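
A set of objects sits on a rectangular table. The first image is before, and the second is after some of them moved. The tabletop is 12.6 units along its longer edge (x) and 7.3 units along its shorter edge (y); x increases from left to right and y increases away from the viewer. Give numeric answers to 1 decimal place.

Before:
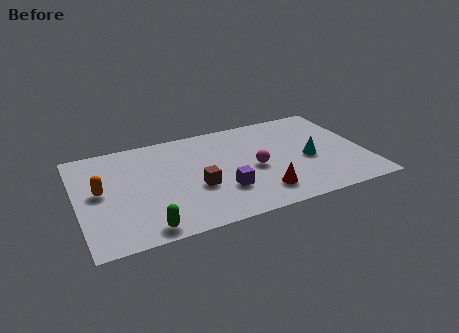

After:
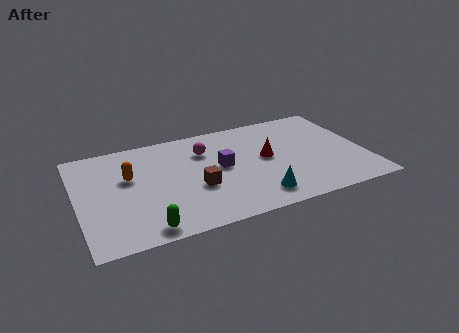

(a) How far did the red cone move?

2.5

The red cone was near (7.8, 1.5) before and (8.3, 3.9) after, so it travelled √(0.5² + 2.4²) ≈ 2.5 units.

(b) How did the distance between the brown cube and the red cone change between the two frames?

+0.4

Before: roughly 3.0 units apart; after: 3.4. That's 0.4 units further apart.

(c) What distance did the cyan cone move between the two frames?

3.1

The cyan cone moved from about (10.1, 3.2) to (7.6, 1.3), a distance of √(2.5² + 1.9²) ≈ 3.1.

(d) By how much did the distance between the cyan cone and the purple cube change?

-1.1

They were about 4.0 units apart before and 2.9 after — 1.1 units closer together.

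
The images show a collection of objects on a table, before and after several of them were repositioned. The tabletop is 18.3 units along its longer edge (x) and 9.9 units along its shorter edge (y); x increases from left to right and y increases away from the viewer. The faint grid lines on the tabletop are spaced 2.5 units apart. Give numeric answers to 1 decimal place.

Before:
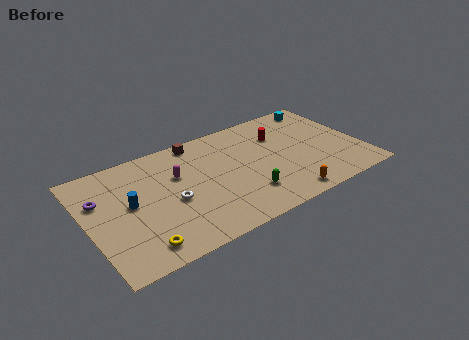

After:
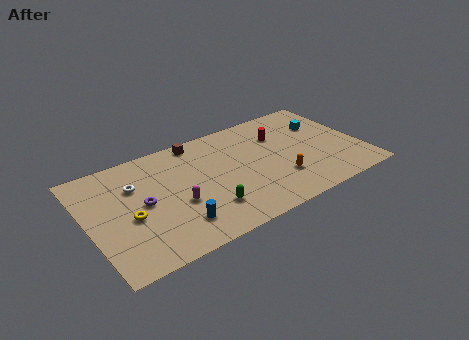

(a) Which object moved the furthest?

the blue cylinder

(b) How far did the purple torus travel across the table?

3.1

From (1.0, 6.6) to (3.6, 5.0), the purple torus covered √(2.6² + 1.6²) ≈ 3.1 units.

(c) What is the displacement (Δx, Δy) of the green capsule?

(-2.6, 0.0)

From the two frames, the green capsule sits at roughly (10.1, 2.5) before and (7.5, 2.5) after.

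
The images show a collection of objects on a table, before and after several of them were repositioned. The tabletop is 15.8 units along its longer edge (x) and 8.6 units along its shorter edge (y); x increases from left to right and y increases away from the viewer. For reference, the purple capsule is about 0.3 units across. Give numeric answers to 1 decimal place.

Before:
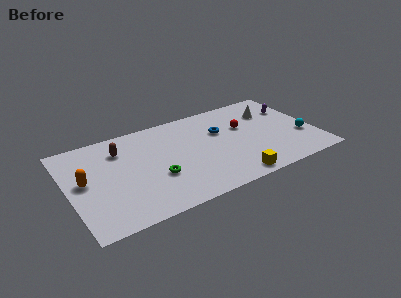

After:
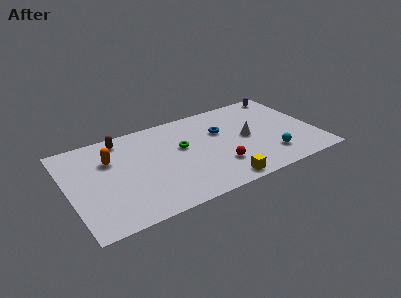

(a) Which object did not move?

the blue torus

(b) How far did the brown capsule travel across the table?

1.0

The brown capsule was near (3.5, 6.5) before and (3.7, 7.5) after, so it travelled √(0.2² + 1.0²) ≈ 1.0 units.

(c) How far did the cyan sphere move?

2.5

The cyan sphere moved from about (14.9, 3.0) to (12.6, 2.0), a distance of √(2.3² + 1.0²) ≈ 2.5.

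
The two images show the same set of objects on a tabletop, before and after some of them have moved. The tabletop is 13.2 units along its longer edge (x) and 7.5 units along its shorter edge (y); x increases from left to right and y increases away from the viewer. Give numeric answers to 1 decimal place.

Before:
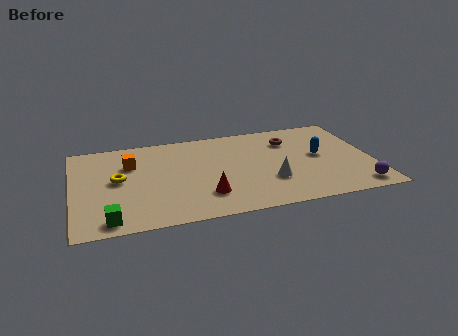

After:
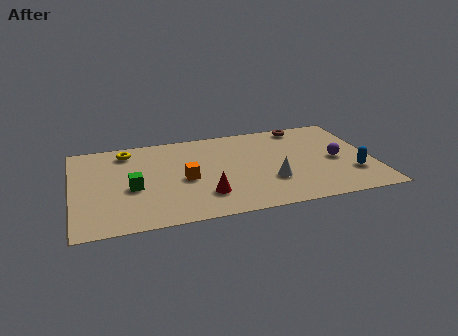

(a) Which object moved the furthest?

the orange cube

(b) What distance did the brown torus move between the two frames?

1.3

The brown torus moved from about (9.7, 5.6) to (10.4, 6.7), a distance of √(0.7² + 1.1²) ≈ 1.3.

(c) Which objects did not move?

the white cone and the red cone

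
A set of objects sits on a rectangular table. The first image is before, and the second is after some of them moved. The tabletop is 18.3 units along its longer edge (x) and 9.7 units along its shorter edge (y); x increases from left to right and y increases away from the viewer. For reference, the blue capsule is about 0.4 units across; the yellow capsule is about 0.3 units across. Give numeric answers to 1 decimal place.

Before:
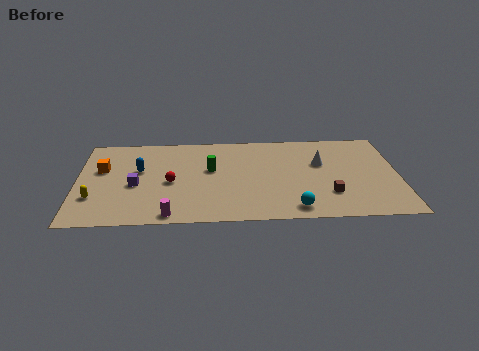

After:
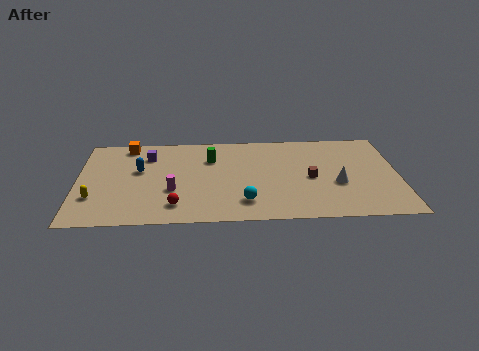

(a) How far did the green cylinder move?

1.2

From (7.6, 5.7) to (7.6, 6.9), the green cylinder covered √(0.0² + 1.2²) ≈ 1.2 units.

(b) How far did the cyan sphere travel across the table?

2.9

The cyan sphere moved from about (12.3, 1.3) to (9.5, 2.1), a distance of √(2.8² + 0.8²) ≈ 2.9.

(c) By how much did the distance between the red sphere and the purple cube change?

+3.7

The distance was about 2.0 in the first image and 5.7 in the second, so they moved 3.7 units further apart.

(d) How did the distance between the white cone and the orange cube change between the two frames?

+0.4

Before: roughly 12.5 units apart; after: 12.9. That's 0.4 units further apart.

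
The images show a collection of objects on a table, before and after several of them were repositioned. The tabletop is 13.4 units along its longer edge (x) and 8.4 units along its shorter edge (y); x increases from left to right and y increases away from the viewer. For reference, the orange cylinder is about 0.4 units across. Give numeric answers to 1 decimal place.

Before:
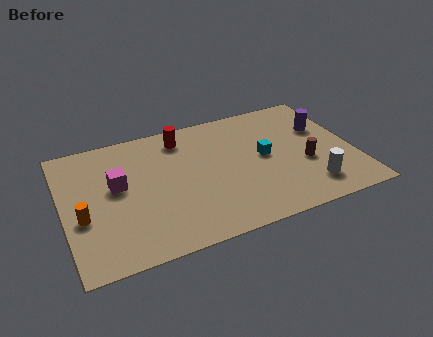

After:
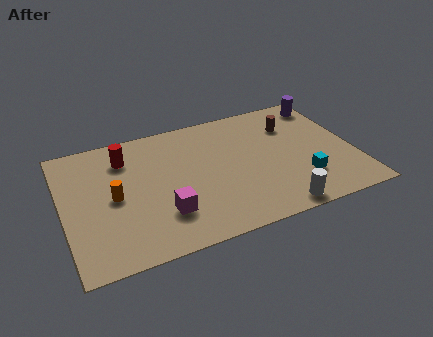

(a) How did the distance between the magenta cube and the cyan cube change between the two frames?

-0.4

They were about 6.8 units apart before and 6.4 after — 0.4 units closer together.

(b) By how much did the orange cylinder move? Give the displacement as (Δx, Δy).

(1.5, 0.8)

The orange cylinder started near (0.8, 3.3) and ended near (2.3, 4.1).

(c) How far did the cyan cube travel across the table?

2.6

The cyan cube was near (9.3, 4.4) before and (10.8, 2.3) after, so it travelled √(1.5² + 2.1²) ≈ 2.6 units.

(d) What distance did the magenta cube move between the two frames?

3.1

The magenta cube was near (2.5, 4.8) before and (4.4, 2.3) after, so it travelled √(1.9² + 2.5²) ≈ 3.1 units.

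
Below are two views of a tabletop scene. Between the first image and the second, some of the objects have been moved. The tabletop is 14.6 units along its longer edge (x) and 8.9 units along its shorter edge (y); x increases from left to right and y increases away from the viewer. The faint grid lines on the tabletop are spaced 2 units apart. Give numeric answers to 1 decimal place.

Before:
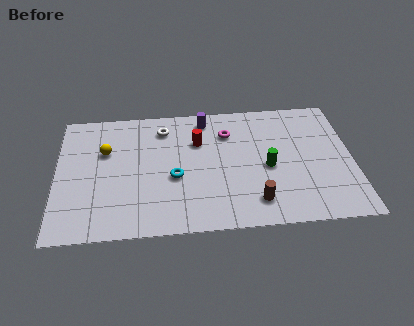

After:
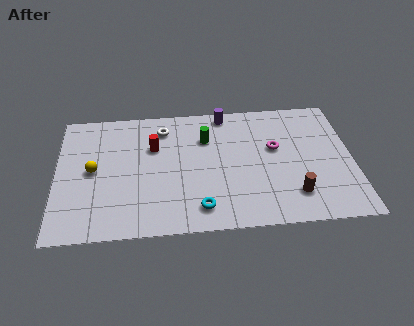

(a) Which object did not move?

the white torus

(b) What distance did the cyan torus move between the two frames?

2.5

From (5.8, 3.7) to (7.0, 1.5), the cyan torus covered √(1.2² + 2.2²) ≈ 2.5 units.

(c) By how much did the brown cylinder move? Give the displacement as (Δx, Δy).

(1.9, 0.3)

From the two frames, the brown cylinder sits at roughly (9.7, 1.7) before and (11.6, 2.0) after.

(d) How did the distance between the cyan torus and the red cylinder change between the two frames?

+2.2

The distance was about 2.7 in the first image and 4.9 in the second, so they moved 2.2 units further apart.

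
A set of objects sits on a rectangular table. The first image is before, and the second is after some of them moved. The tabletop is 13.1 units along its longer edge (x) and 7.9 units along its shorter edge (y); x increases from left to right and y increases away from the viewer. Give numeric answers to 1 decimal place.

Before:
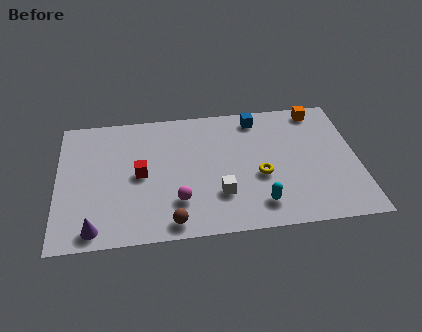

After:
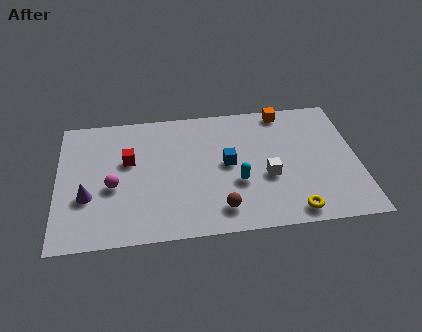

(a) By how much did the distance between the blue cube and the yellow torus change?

+0.6

They were about 3.6 units apart before and 4.2 after — 0.6 units further apart.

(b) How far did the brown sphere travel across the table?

2.2

The brown sphere moved from about (4.9, 0.9) to (7.0, 1.4), a distance of √(2.1² + 0.5²) ≈ 2.2.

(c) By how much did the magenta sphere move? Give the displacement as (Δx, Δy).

(-2.8, 1.2)

The magenta sphere started near (5.2, 2.1) and ended near (2.4, 3.3).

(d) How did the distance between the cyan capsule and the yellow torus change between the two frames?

+1.3

They were about 1.7 units apart before and 3.0 after — 1.3 units further apart.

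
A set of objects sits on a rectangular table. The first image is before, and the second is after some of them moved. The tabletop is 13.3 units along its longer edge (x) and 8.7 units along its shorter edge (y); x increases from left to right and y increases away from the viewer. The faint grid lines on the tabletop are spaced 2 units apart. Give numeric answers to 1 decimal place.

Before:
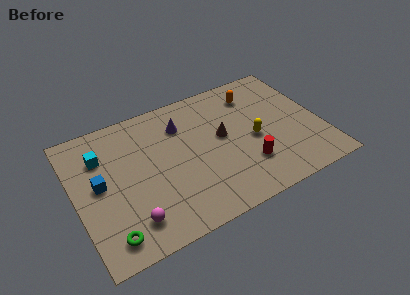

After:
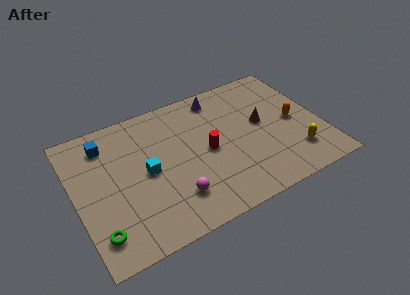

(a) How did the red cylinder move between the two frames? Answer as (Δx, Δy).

(-1.9, 1.8)

The red cylinder was at about (9.0, 2.4) and moved to about (7.1, 4.2).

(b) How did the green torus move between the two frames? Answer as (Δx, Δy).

(-0.5, 0.4)

From the two frames, the green torus sits at roughly (1.4, 1.3) before and (0.9, 1.7) after.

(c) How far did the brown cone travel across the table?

2.2

The brown cone moved from about (8.0, 4.8) to (10.2, 4.8), a distance of √(2.2² + 0.0²) ≈ 2.2.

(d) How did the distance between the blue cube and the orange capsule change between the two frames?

+1.3

They were about 9.1 units apart before and 10.4 after — 1.3 units further apart.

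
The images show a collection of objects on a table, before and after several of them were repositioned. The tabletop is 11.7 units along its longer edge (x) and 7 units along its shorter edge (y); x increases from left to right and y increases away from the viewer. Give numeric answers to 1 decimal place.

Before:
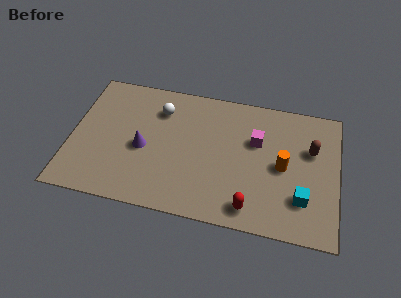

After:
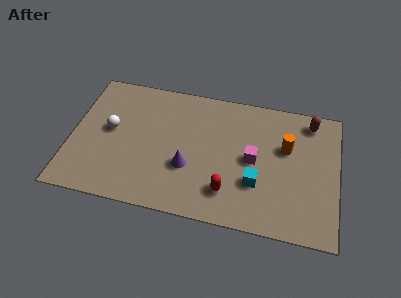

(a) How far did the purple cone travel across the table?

2.1

From (3.2, 3.1) to (5.2, 2.5), the purple cone covered √(2.0² + 0.6²) ≈ 2.1 units.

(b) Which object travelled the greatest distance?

the white sphere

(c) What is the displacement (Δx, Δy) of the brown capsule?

(-0.1, 1.5)

The brown capsule was at about (10.5, 4.5) and moved to about (10.4, 6.0).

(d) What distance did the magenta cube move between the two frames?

1.0

The magenta cube was near (8.1, 4.5) before and (8.0, 3.5) after, so it travelled √(0.1² + 1.0²) ≈ 1.0 units.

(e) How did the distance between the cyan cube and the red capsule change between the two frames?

-1.0

Before: roughly 2.4 units apart; after: 1.4. That's 1.0 units closer together.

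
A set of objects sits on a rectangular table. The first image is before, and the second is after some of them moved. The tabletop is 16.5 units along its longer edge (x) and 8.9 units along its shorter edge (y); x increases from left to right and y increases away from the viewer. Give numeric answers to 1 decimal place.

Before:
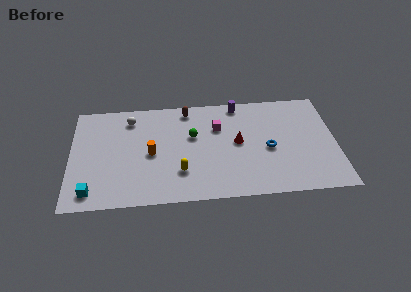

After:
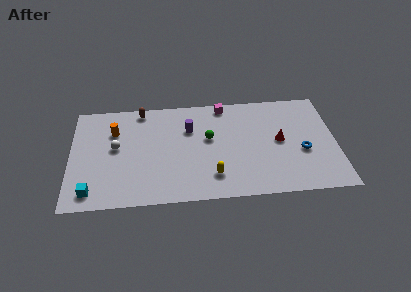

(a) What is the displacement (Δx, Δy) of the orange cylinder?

(-2.3, 2.1)

The orange cylinder started near (5.0, 4.2) and ended near (2.7, 6.3).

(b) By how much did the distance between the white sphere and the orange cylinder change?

-2.0

They were about 3.4 units apart before and 1.4 after — 2.0 units closer together.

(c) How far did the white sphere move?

2.6

From (3.7, 7.3) to (2.8, 4.9), the white sphere covered √(0.9² + 2.4²) ≈ 2.6 units.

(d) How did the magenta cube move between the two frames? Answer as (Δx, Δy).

(0.4, 1.9)

From the two frames, the magenta cube sits at roughly (9.2, 6.1) before and (9.6, 8.0) after.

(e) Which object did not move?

the cyan cube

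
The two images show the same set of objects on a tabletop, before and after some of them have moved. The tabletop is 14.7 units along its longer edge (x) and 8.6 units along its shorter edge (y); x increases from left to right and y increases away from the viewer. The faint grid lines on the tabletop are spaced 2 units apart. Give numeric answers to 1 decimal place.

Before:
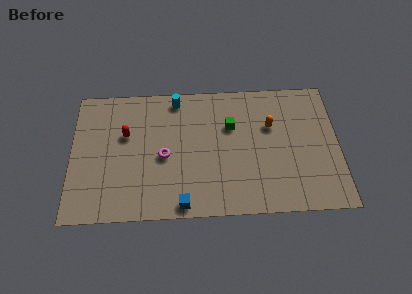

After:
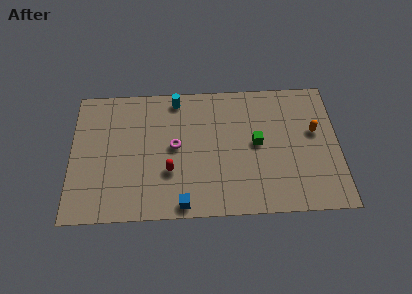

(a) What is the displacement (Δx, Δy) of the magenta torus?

(0.6, 0.6)

The magenta torus started near (5.1, 3.9) and ended near (5.7, 4.5).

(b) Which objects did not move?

the cyan cylinder and the blue cube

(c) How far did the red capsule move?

3.5

The red capsule moved from about (3.0, 5.4) to (5.4, 2.9), a distance of √(2.4² + 2.5²) ≈ 3.5.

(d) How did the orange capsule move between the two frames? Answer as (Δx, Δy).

(2.4, -0.5)

The orange capsule was at about (11.0, 5.6) and moved to about (13.4, 5.1).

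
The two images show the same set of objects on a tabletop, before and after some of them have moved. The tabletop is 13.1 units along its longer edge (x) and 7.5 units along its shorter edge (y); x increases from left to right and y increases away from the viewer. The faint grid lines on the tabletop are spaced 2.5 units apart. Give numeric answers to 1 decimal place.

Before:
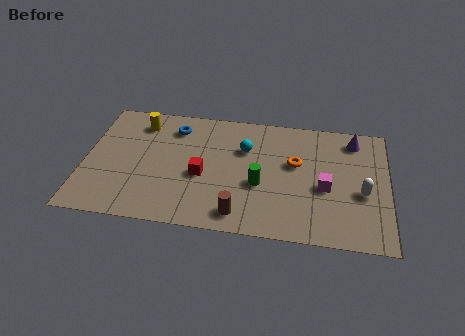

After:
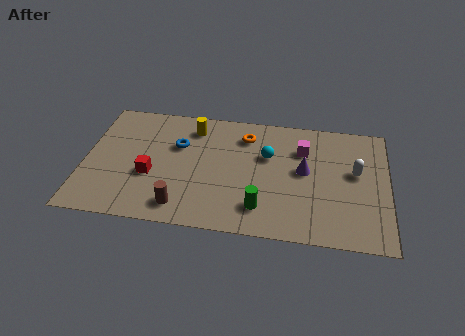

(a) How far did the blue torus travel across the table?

1.1

The blue torus was near (3.8, 6.0) before and (4.0, 4.9) after, so it travelled √(0.2² + 1.1²) ≈ 1.1 units.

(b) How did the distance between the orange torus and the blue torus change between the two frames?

-2.4

They were about 5.5 units apart before and 3.1 after — 2.4 units closer together.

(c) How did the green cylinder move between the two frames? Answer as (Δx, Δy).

(0.1, -1.4)

The green cylinder was at about (7.6, 3.0) and moved to about (7.7, 1.6).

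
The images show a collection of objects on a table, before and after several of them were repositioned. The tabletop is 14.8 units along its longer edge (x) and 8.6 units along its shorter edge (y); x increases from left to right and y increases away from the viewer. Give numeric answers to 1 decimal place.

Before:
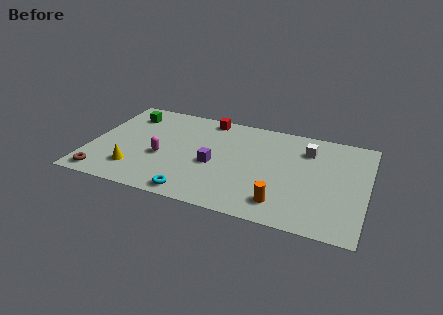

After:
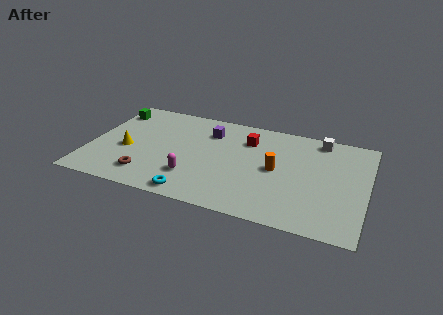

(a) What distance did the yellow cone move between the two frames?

1.7

The yellow cone moved from about (2.6, 2.0) to (2.0, 3.6), a distance of √(0.6² + 1.6²) ≈ 1.7.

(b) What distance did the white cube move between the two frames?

1.3

The white cube moved from about (11.5, 6.5) to (12.1, 7.6), a distance of √(0.6² + 1.1²) ≈ 1.3.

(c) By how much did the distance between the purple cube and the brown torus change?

-0.7

Before: roughly 6.3 units apart; after: 5.6. That's 0.7 units closer together.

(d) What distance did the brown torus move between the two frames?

2.4

The brown torus was near (1.0, 1.0) before and (3.3, 1.7) after, so it travelled √(2.3² + 0.7²) ≈ 2.4 units.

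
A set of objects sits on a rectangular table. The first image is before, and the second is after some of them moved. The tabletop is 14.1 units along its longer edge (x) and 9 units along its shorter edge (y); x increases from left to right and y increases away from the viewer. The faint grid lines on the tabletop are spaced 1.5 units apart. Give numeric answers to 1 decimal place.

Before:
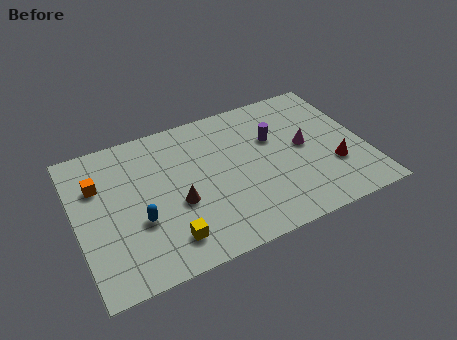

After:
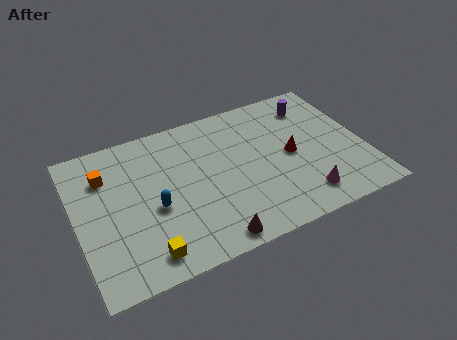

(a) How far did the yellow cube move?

1.2

The yellow cube was near (4.1, 1.7) before and (3.0, 1.3) after, so it travelled √(1.1² + 0.4²) ≈ 1.2 units.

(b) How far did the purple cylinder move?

2.6

The purple cylinder was near (9.8, 5.8) before and (12.0, 7.2) after, so it travelled √(2.2² + 1.4²) ≈ 2.6 units.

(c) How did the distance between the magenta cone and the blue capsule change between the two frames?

-1.1

The distance was about 8.4 in the first image and 7.3 in the second, so they moved 1.1 units closer together.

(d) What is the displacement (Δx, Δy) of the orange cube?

(0.4, 0.4)

The orange cube started near (1.2, 6.2) and ended near (1.6, 6.6).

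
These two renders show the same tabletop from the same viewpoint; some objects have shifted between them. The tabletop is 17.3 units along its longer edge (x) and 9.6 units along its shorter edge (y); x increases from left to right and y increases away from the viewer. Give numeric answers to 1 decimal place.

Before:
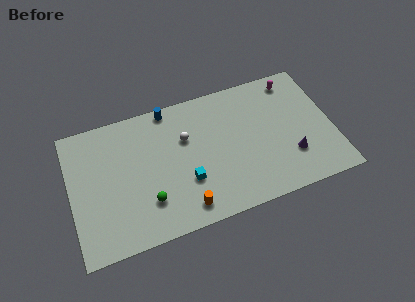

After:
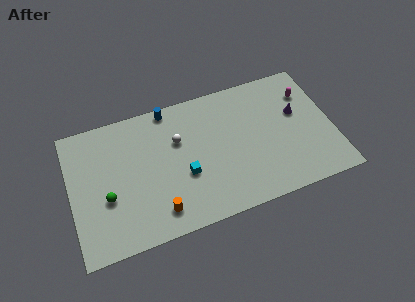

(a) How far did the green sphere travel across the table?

2.8

The green sphere was near (4.9, 2.6) before and (2.3, 3.7) after, so it travelled √(2.6² + 1.1²) ≈ 2.8 units.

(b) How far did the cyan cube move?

0.5

The cyan cube was near (7.5, 3.2) before and (7.4, 3.7) after, so it travelled √(0.1² + 0.5²) ≈ 0.5 units.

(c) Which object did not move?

the blue cylinder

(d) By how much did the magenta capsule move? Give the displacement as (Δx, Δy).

(0.8, -1.2)

The magenta capsule was at about (15.1, 8.3) and moved to about (15.9, 7.1).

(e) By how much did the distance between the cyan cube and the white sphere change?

-0.5

Before: roughly 3.1 units apart; after: 2.6. That's 0.5 units closer together.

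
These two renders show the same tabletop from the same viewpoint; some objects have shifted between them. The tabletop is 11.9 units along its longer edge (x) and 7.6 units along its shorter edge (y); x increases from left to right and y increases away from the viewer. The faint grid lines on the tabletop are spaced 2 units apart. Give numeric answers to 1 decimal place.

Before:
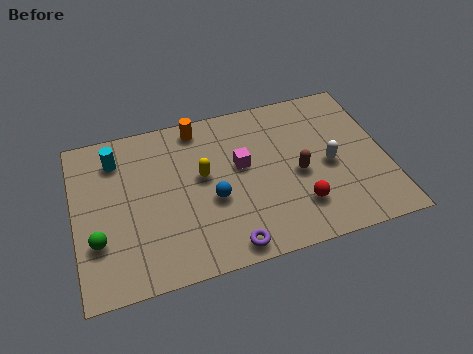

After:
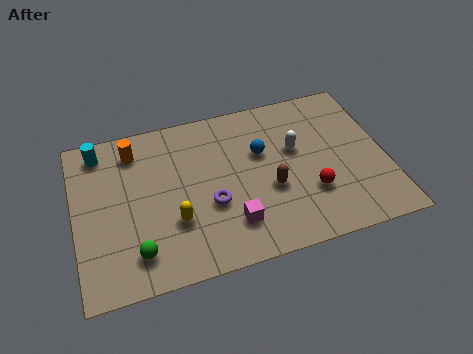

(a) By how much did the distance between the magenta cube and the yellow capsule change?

+0.7

The distance was about 1.5 in the first image and 2.2 in the second, so they moved 0.7 units further apart.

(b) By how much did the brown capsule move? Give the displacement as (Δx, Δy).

(-1.1, -0.4)

From the two frames, the brown capsule sits at roughly (8.5, 3.4) before and (7.4, 3.0) after.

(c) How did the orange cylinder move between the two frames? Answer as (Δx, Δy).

(-2.5, -0.5)

From the two frames, the orange cylinder sits at roughly (4.9, 6.7) before and (2.4, 6.2) after.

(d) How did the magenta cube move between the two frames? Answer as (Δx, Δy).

(-0.6, -2.6)

From the two frames, the magenta cube sits at roughly (6.4, 4.4) before and (5.8, 1.8) after.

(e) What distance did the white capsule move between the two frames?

1.6

The white capsule moved from about (9.7, 3.5) to (8.5, 4.6), a distance of √(1.2² + 1.1²) ≈ 1.6.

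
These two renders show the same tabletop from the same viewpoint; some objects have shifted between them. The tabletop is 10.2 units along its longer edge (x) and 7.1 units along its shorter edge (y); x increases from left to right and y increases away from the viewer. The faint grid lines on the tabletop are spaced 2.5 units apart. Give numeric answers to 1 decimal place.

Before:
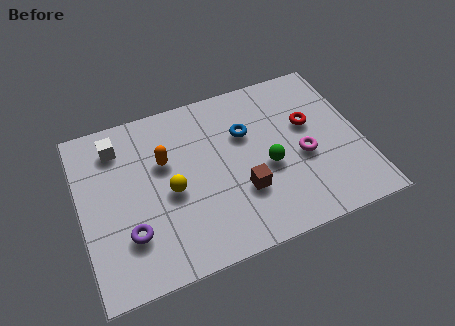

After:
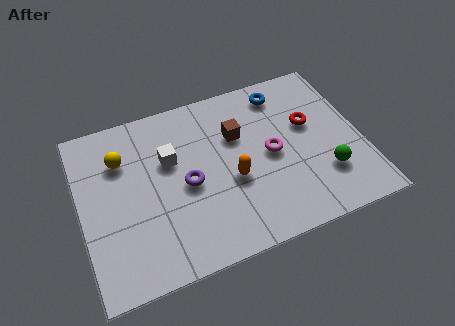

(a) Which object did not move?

the red torus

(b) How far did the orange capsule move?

2.8

The orange capsule was near (3.1, 4.5) before and (5.4, 2.9) after, so it travelled √(2.3² + 1.6²) ≈ 2.8 units.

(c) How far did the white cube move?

2.2

The white cube moved from about (1.5, 5.7) to (3.3, 4.5), a distance of √(1.8² + 1.2²) ≈ 2.2.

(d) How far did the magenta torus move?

1.2

The magenta torus was near (8.0, 3.0) before and (6.9, 3.5) after, so it travelled √(1.1² + 0.5²) ≈ 1.2 units.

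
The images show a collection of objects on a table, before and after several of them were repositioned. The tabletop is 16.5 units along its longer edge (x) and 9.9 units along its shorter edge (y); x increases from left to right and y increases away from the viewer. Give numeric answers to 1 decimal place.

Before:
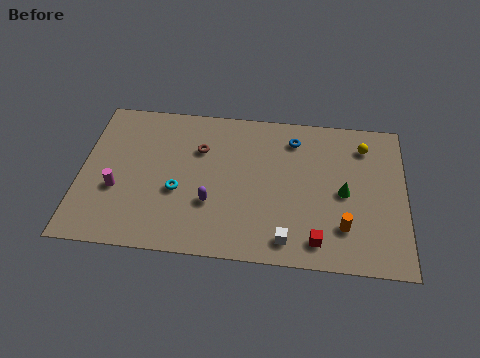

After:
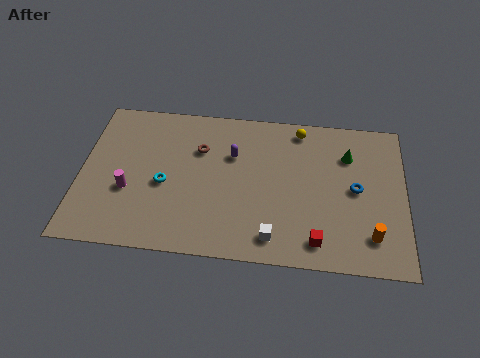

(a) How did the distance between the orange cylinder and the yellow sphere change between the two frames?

+2.1

The distance was about 5.5 in the first image and 7.6 in the second, so they moved 2.1 units further apart.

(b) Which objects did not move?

the brown torus and the red cube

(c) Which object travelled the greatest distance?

the blue torus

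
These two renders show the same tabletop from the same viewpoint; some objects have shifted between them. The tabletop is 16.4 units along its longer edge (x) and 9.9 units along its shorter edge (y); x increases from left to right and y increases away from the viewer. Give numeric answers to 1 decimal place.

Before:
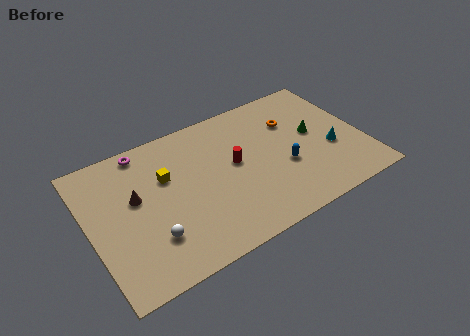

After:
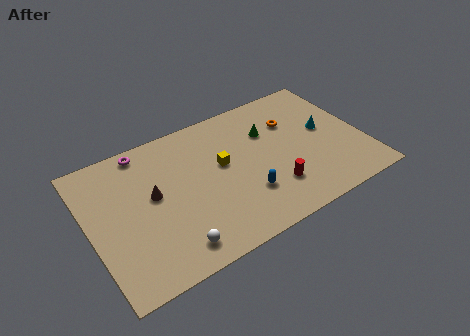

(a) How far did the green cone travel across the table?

3.0

From (13.6, 5.4) to (11.0, 6.8), the green cone covered √(2.6² + 1.4²) ≈ 3.0 units.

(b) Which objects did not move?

the orange torus and the magenta torus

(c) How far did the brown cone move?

1.0

The brown cone was near (2.8, 5.8) before and (3.8, 5.5) after, so it travelled √(1.0² + 0.3²) ≈ 1.0 units.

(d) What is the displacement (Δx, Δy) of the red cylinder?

(1.9, -2.8)

The red cylinder started near (8.7, 5.4) and ended near (10.6, 2.6).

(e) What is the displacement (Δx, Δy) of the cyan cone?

(-0.1, 1.6)

From the two frames, the cyan cone sits at roughly (14.4, 3.8) before and (14.3, 5.4) after.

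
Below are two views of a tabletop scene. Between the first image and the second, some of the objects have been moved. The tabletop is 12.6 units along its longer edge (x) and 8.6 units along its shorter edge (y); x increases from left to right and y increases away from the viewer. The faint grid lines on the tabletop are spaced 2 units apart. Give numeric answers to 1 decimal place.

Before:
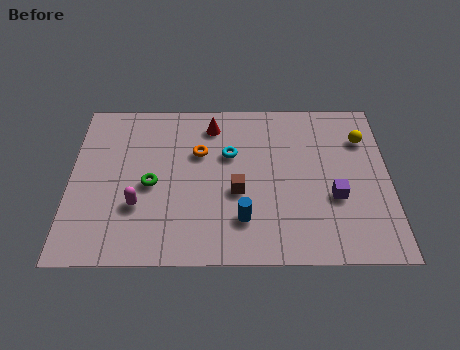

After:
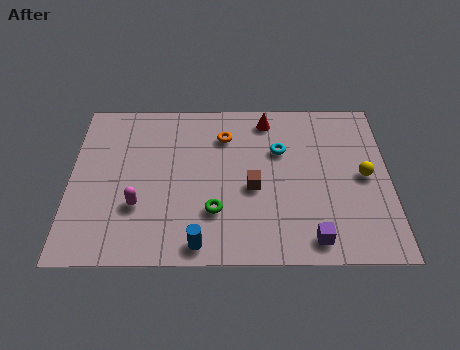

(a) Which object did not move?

the magenta capsule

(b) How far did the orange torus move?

1.3

From (5.1, 5.6) to (6.1, 6.5), the orange torus covered √(1.0² + 0.9²) ≈ 1.3 units.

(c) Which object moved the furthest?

the green torus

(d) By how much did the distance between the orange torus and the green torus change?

+1.5

They were about 2.5 units apart before and 4.0 after — 1.5 units further apart.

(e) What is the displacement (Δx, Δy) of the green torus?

(2.5, -1.4)

The green torus was at about (3.2, 3.9) and moved to about (5.7, 2.5).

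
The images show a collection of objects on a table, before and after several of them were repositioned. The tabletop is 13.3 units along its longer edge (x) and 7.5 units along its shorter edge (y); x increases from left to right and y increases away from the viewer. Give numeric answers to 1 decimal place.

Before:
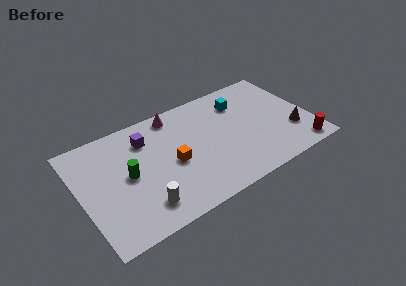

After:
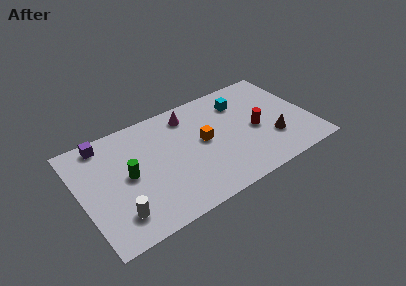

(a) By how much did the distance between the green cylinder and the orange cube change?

+1.9

They were about 2.5 units apart before and 4.4 after — 1.9 units further apart.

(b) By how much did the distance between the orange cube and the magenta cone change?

-1.0

They were about 3.3 units apart before and 2.3 after — 1.0 units closer together.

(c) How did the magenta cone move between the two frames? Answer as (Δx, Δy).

(0.8, -0.4)

From the two frames, the magenta cone sits at roughly (5.8, 6.6) before and (6.6, 6.2) after.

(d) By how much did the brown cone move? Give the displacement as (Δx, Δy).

(-1.2, 0.0)

The brown cone was at about (12.1, 2.3) and moved to about (10.9, 2.3).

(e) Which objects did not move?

the green cylinder and the cyan cube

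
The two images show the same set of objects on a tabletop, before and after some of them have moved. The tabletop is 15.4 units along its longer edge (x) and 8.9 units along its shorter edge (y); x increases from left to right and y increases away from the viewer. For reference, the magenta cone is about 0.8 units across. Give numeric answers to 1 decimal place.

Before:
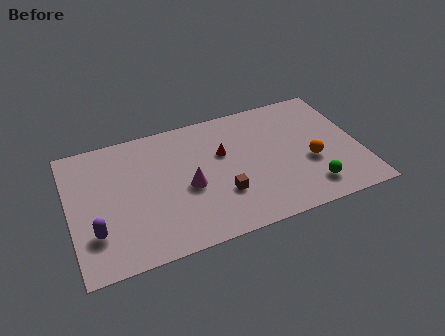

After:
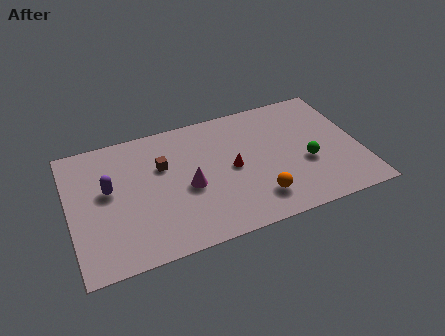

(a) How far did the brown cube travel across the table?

4.2

The brown cube was near (7.9, 2.8) before and (5.0, 5.8) after, so it travelled √(2.9² + 3.0²) ≈ 4.2 units.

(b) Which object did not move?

the magenta cone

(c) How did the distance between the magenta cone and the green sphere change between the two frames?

-0.4

Before: roughly 6.7 units apart; after: 6.3. That's 0.4 units closer together.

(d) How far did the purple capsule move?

2.8

The purple capsule moved from about (1.2, 2.5) to (2.1, 5.1), a distance of √(0.9² + 2.6²) ≈ 2.8.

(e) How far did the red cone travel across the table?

1.3

The red cone moved from about (8.2, 5.6) to (8.6, 4.4), a distance of √(0.4² + 1.2²) ≈ 1.3.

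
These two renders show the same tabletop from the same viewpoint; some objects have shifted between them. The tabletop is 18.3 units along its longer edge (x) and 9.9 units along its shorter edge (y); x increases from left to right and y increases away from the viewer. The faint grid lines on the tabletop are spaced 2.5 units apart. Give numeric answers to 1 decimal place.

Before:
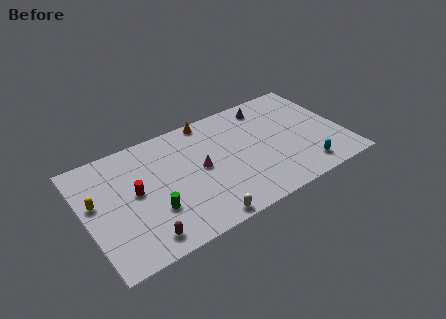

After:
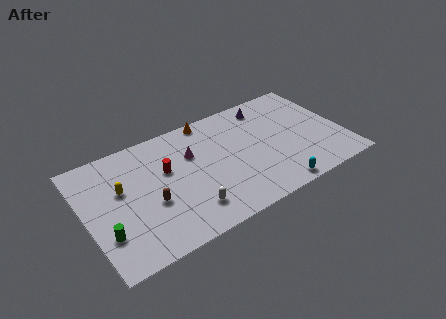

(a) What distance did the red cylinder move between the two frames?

2.4

From (3.5, 5.3) to (5.8, 6.1), the red cylinder covered √(2.3² + 0.8²) ≈ 2.4 units.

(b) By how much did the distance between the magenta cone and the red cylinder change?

-2.6

The distance was about 4.6 in the first image and 2.0 in the second, so they moved 2.6 units closer together.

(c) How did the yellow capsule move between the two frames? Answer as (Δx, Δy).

(1.8, 0.2)

The yellow capsule started near (0.8, 5.8) and ended near (2.6, 6.0).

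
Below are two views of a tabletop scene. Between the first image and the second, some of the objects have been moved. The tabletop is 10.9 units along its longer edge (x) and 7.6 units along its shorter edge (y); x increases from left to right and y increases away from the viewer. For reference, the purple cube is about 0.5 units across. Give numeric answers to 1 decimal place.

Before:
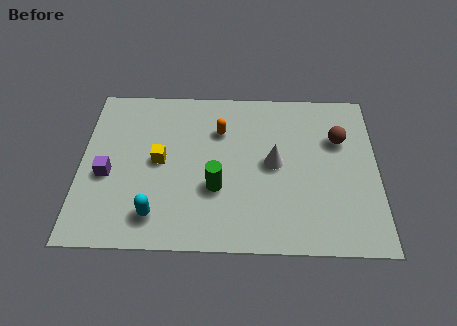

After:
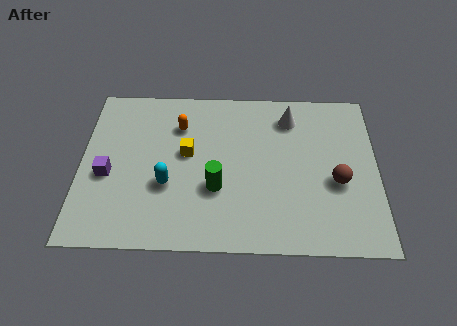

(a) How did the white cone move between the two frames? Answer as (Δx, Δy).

(0.6, 2.2)

The white cone started near (7.1, 3.9) and ended near (7.7, 6.1).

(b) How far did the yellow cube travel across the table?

1.1

From (2.9, 3.9) to (3.9, 4.3), the yellow cube covered √(1.0² + 0.4²) ≈ 1.1 units.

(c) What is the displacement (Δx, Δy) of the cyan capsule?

(0.4, 1.4)

The cyan capsule was at about (2.8, 1.4) and moved to about (3.2, 2.8).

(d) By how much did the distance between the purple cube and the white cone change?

+1.2

Before: roughly 6.1 units apart; after: 7.3. That's 1.2 units further apart.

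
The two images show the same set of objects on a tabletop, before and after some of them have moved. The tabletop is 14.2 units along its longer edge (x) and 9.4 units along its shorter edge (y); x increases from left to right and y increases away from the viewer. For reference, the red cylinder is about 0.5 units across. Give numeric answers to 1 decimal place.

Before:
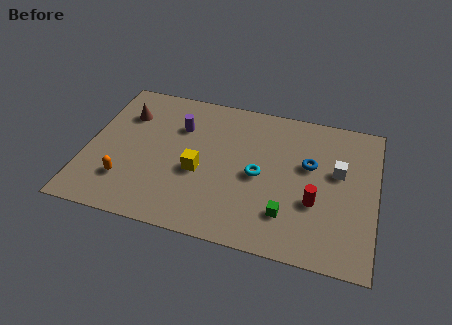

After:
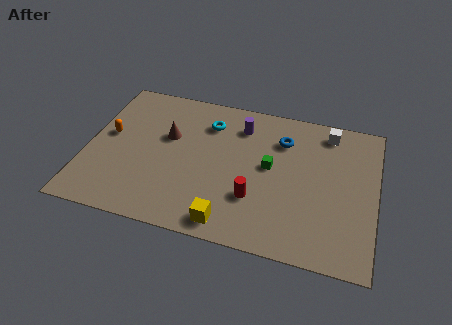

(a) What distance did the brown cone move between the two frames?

2.4

The brown cone moved from about (1.7, 6.8) to (3.9, 5.8), a distance of √(2.2² + 1.0²) ≈ 2.4.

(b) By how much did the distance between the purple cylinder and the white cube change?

-3.6

They were about 8.0 units apart before and 4.4 after — 3.6 units closer together.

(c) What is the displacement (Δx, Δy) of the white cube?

(-0.6, 2.5)

From the two frames, the white cube sits at roughly (12.3, 5.6) before and (11.7, 8.1) after.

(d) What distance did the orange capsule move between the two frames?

3.0

From (2.1, 2.4) to (1.0, 5.2), the orange capsule covered √(1.1² + 2.8²) ≈ 3.0 units.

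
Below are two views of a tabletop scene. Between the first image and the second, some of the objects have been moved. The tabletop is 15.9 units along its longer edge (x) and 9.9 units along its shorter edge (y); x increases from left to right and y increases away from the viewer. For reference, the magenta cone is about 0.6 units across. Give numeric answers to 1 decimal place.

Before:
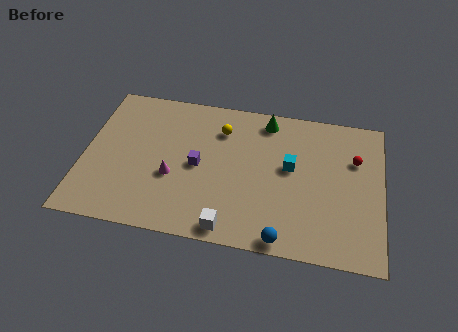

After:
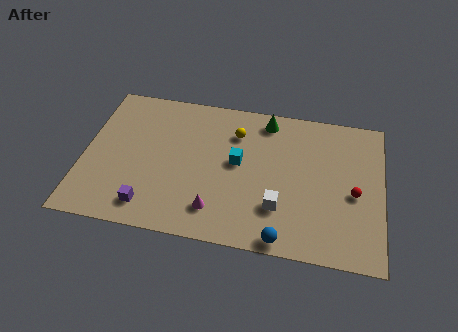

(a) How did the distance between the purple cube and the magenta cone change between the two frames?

+1.9

They were about 1.6 units apart before and 3.5 after — 1.9 units further apart.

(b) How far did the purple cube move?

4.0

The purple cube moved from about (6.1, 4.8) to (3.7, 1.6), a distance of √(2.4² + 3.2²) ≈ 4.0.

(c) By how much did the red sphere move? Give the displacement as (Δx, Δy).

(0.0, -2.3)

The red sphere was at about (14.4, 6.7) and moved to about (14.4, 4.4).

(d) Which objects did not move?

the green cone and the blue sphere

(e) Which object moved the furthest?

the purple cube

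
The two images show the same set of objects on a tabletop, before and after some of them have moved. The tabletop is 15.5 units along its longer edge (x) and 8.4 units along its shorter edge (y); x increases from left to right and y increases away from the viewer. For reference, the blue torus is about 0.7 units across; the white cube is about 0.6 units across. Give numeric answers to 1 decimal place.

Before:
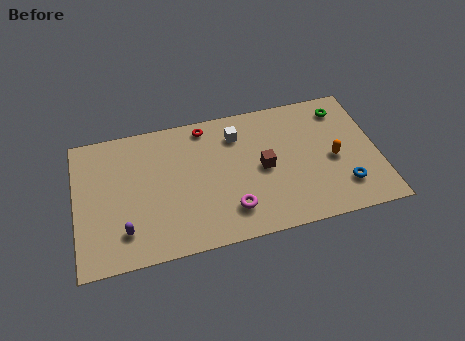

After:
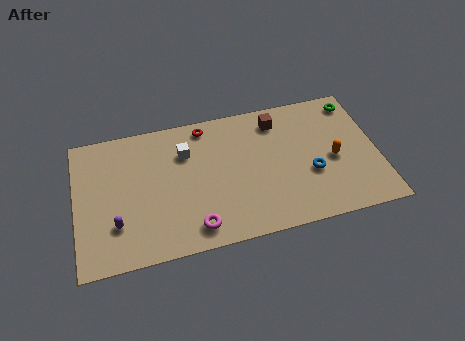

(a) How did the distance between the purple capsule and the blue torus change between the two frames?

-1.2

Before: roughly 11.2 units apart; after: 10.0. That's 1.2 units closer together.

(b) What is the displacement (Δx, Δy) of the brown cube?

(0.9, 2.8)

From the two frames, the brown cube sits at roughly (9.6, 4.1) before and (10.5, 6.9) after.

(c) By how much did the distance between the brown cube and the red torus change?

-0.6

They were about 4.3 units apart before and 3.7 after — 0.6 units closer together.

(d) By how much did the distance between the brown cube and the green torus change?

-1.0

They were about 5.1 units apart before and 4.1 after — 1.0 units closer together.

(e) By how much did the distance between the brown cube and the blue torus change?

-0.5

Before: roughly 4.5 units apart; after: 4.0. That's 0.5 units closer together.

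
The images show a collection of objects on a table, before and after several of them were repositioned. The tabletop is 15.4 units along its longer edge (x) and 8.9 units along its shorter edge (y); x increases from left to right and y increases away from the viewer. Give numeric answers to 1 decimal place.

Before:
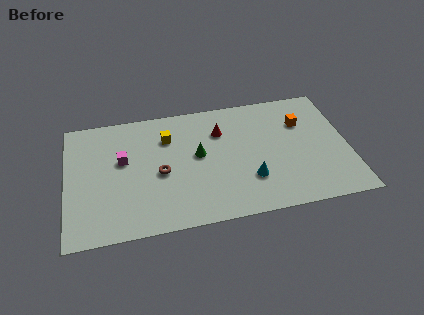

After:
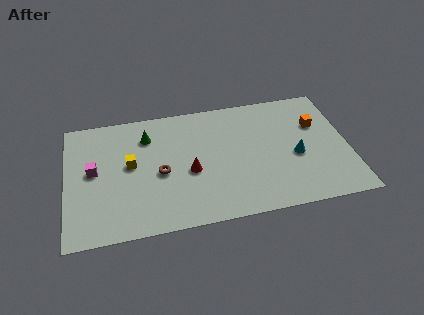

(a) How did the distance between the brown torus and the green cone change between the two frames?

+0.6

The distance was about 2.3 in the first image and 2.9 in the second, so they moved 0.6 units further apart.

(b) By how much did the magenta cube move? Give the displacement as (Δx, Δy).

(-1.6, -0.5)

The magenta cube was at about (3.1, 5.3) and moved to about (1.5, 4.8).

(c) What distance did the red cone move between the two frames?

3.2

From (8.5, 6.4) to (6.7, 3.8), the red cone covered √(1.8² + 2.6²) ≈ 3.2 units.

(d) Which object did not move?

the brown torus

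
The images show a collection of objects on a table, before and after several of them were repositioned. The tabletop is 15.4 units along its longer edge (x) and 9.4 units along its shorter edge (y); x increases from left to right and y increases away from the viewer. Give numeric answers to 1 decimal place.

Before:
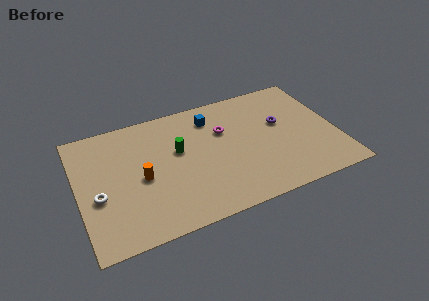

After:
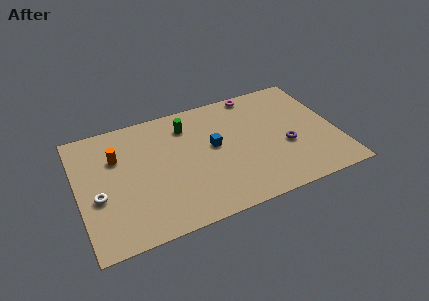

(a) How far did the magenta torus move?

3.3

The magenta torus moved from about (8.8, 6.2) to (11.0, 8.6), a distance of √(2.2² + 2.4²) ≈ 3.3.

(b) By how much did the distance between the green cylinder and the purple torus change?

+0.5

They were about 6.2 units apart before and 6.7 after — 0.5 units further apart.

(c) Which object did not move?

the white torus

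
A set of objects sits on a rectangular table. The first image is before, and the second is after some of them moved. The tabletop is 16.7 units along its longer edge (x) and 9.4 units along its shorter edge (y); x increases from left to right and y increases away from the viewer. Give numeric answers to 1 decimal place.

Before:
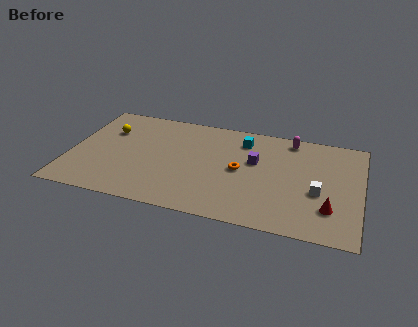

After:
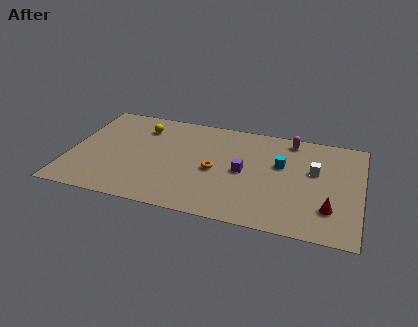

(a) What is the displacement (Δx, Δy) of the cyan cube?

(2.3, -1.7)

The cyan cube started near (9.8, 7.5) and ended near (12.1, 5.8).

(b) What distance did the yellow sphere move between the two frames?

2.1

The yellow sphere moved from about (2.0, 6.5) to (3.9, 7.3), a distance of √(1.9² + 0.8²) ≈ 2.1.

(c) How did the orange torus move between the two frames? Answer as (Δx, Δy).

(-1.4, -0.4)

The orange torus started near (9.8, 4.7) and ended near (8.4, 4.3).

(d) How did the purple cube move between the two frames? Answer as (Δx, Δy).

(-0.6, -1.1)

The purple cube was at about (10.6, 5.7) and moved to about (10.0, 4.6).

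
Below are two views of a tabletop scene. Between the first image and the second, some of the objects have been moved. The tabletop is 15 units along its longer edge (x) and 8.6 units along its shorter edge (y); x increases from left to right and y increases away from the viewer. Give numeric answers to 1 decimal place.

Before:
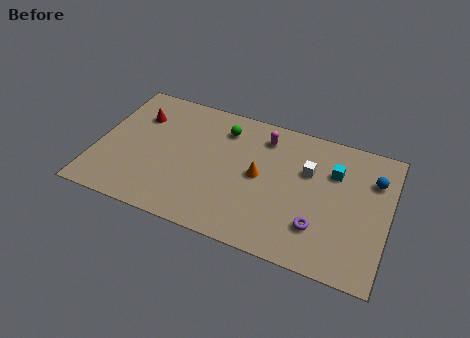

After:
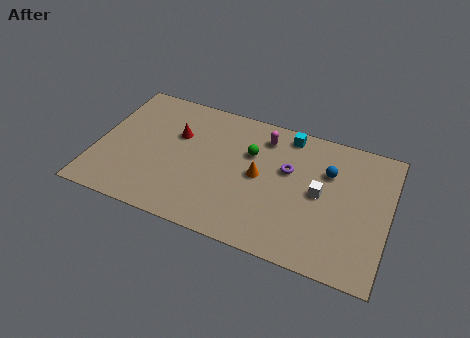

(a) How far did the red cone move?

2.2

The red cone was near (1.9, 6.2) before and (4.0, 5.6) after, so it travelled √(2.1² + 0.6²) ≈ 2.2 units.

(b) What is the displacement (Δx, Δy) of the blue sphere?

(-2.3, -0.3)

The blue sphere was at about (14.1, 6.2) and moved to about (11.8, 5.9).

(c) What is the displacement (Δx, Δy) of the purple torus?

(-1.8, 3.0)

From the two frames, the purple torus sits at roughly (11.6, 2.3) before and (9.8, 5.3) after.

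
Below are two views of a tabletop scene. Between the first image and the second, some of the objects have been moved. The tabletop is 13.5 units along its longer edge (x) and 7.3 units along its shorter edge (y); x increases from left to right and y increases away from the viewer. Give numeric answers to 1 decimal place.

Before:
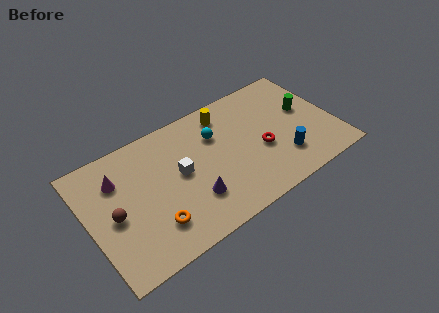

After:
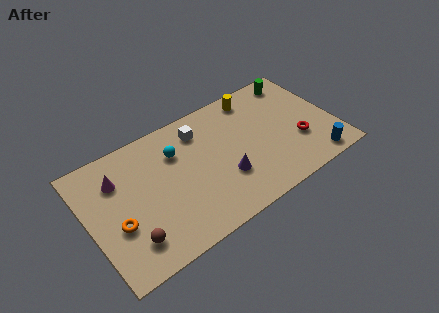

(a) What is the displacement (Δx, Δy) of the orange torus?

(-1.8, 1.0)

From the two frames, the orange torus sits at roughly (3.2, 1.8) before and (1.4, 2.8) after.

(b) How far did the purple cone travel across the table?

1.8

The purple cone was near (5.4, 2.1) before and (7.2, 2.4) after, so it travelled √(1.8² + 0.3²) ≈ 1.8 units.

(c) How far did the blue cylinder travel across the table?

1.9

From (10.4, 1.9) to (12.0, 0.9), the blue cylinder covered √(1.6² + 1.0²) ≈ 1.9 units.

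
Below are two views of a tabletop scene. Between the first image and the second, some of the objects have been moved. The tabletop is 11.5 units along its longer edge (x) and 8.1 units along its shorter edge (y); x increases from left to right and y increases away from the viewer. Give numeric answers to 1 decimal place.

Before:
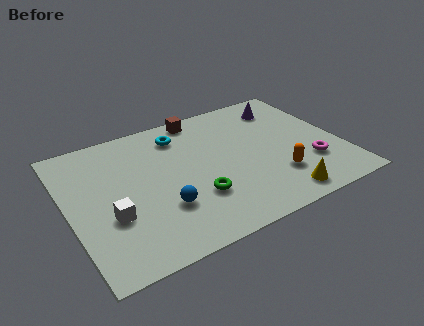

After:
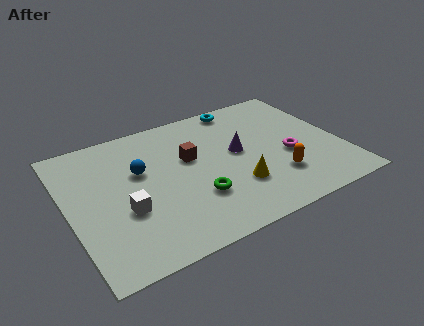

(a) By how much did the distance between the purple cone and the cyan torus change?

-1.6

They were about 4.6 units apart before and 3.0 after — 1.6 units closer together.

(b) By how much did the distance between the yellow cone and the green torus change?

-1.9

The distance was about 3.6 in the first image and 1.7 in the second, so they moved 1.9 units closer together.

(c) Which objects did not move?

the orange capsule and the green torus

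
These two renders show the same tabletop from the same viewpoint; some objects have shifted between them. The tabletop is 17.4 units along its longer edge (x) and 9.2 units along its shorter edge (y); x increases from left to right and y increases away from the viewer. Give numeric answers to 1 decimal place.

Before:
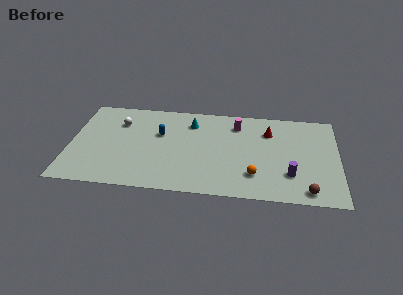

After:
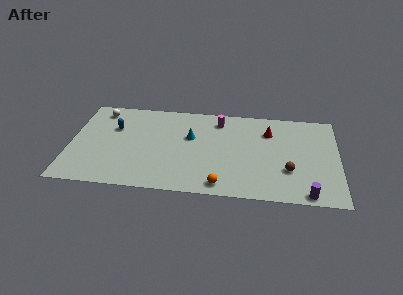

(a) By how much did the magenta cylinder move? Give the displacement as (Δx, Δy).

(-1.2, 0.3)

The magenta cylinder was at about (10.8, 7.3) and moved to about (9.6, 7.6).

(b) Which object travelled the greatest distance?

the blue capsule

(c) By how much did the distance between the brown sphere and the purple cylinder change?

+0.6

The distance was about 1.9 in the first image and 2.5 in the second, so they moved 0.6 units further apart.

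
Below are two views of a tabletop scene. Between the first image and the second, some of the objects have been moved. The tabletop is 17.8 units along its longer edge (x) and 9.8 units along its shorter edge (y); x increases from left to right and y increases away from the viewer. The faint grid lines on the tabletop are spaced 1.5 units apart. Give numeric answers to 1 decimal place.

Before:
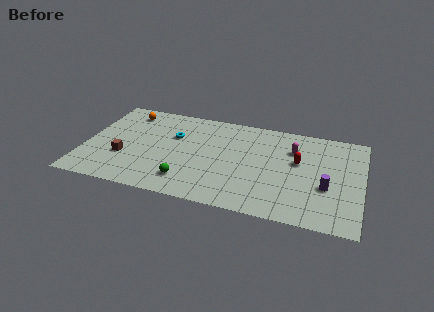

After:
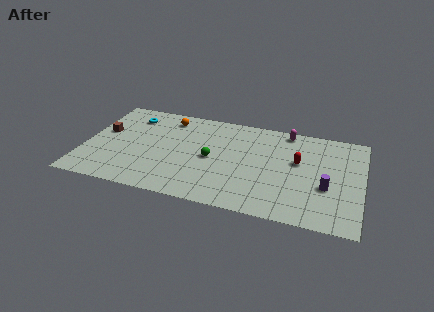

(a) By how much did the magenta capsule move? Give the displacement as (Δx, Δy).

(-0.5, 1.8)

The magenta capsule was at about (13.3, 7.0) and moved to about (12.8, 8.8).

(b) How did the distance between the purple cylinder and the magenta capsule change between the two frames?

+1.8

The distance was about 4.0 in the first image and 5.8 in the second, so they moved 1.8 units further apart.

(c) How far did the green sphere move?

3.0

From (6.8, 2.0) to (8.2, 4.7), the green sphere covered √(1.4² + 2.7²) ≈ 3.0 units.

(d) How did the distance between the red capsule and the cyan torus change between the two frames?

+3.1

Before: roughly 8.1 units apart; after: 11.2. That's 3.1 units further apart.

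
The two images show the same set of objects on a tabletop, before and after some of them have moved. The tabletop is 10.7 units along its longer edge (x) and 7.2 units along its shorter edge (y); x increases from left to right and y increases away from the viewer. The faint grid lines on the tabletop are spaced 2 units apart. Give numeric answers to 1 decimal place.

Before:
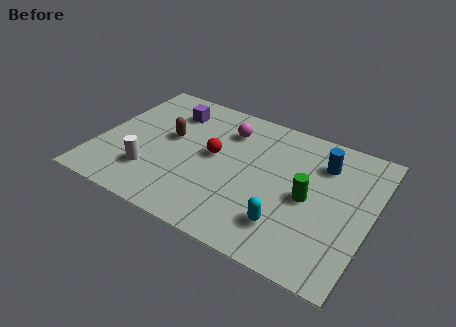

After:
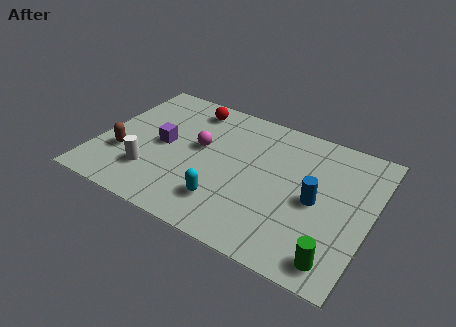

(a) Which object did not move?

the white cylinder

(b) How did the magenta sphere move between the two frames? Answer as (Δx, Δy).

(-0.9, -1.4)

The magenta sphere started near (4.8, 5.5) and ended near (3.9, 4.1).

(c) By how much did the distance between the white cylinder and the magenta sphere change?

-1.7

The distance was about 4.4 in the first image and 2.7 in the second, so they moved 1.7 units closer together.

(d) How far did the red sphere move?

2.6

The red sphere moved from about (4.5, 3.9) to (3.2, 6.1), a distance of √(1.3² + 2.2²) ≈ 2.6.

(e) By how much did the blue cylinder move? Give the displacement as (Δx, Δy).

(0.0, -2.0)

The blue cylinder started near (8.6, 5.4) and ended near (8.6, 3.4).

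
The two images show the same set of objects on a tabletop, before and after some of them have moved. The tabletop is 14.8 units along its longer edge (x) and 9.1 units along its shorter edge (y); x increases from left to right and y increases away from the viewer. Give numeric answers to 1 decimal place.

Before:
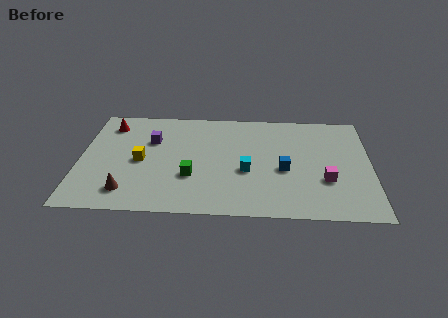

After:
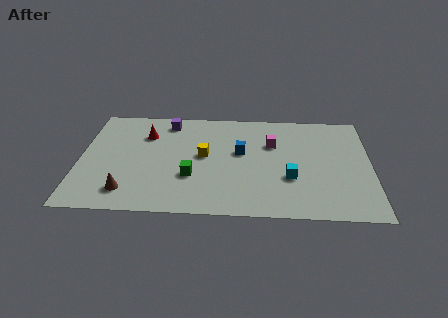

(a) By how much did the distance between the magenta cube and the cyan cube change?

-1.0

The distance was about 4.0 in the first image and 3.0 in the second, so they moved 1.0 units closer together.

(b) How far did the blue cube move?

2.6

The blue cube was near (10.4, 3.9) before and (8.2, 5.3) after, so it travelled √(2.2² + 1.4²) ≈ 2.6 units.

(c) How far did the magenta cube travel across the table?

4.0

The magenta cube was near (12.5, 3.1) before and (9.8, 6.1) after, so it travelled √(2.7² + 3.0²) ≈ 4.0 units.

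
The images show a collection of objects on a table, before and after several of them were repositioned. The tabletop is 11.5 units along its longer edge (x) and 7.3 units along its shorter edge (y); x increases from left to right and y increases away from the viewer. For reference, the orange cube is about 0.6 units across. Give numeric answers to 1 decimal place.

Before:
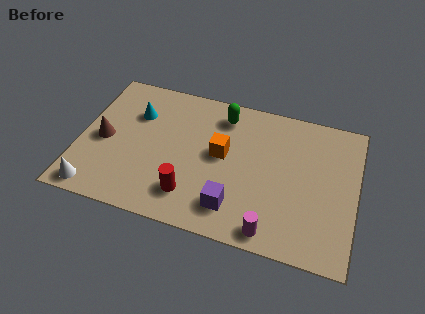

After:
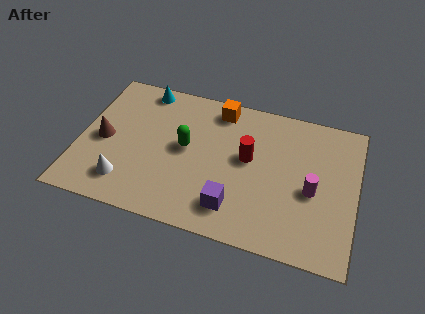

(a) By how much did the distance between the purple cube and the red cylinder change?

+0.8

The distance was about 1.8 in the first image and 2.6 in the second, so they moved 0.8 units further apart.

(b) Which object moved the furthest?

the red cylinder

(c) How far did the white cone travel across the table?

1.4

The white cone moved from about (0.9, 0.8) to (2.1, 1.5), a distance of √(1.2² + 0.7²) ≈ 1.4.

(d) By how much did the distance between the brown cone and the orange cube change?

+0.5

Before: roughly 4.9 units apart; after: 5.4. That's 0.5 units further apart.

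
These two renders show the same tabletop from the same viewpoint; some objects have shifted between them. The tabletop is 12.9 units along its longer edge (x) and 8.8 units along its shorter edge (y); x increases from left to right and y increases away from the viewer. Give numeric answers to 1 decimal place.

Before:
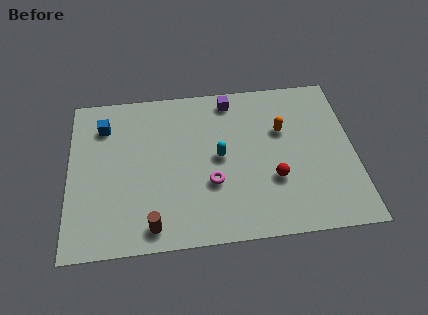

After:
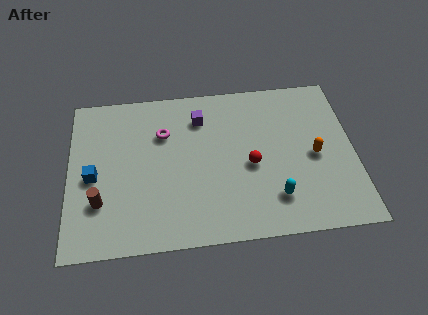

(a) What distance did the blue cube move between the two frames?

2.8

The blue cube was near (1.6, 6.8) before and (1.1, 4.0) after, so it travelled √(0.5² + 2.8²) ≈ 2.8 units.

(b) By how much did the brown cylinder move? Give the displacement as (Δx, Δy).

(-2.3, 1.5)

The brown cylinder was at about (3.7, 1.1) and moved to about (1.4, 2.6).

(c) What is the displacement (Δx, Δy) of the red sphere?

(-1.0, 0.9)

The red sphere started near (9.2, 3.0) and ended near (8.2, 3.9).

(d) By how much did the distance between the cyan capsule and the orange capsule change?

-0.3

The distance was about 3.1 in the first image and 2.8 in the second, so they moved 0.3 units closer together.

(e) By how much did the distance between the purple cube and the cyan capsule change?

+2.5

Before: roughly 3.3 units apart; after: 5.8. That's 2.5 units further apart.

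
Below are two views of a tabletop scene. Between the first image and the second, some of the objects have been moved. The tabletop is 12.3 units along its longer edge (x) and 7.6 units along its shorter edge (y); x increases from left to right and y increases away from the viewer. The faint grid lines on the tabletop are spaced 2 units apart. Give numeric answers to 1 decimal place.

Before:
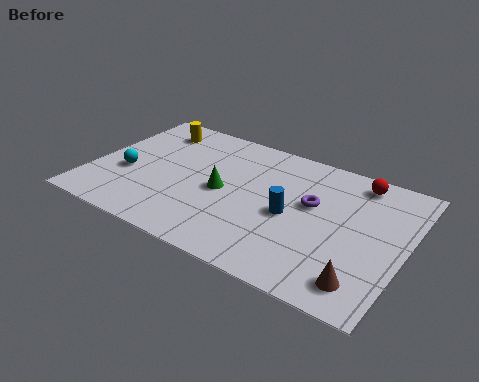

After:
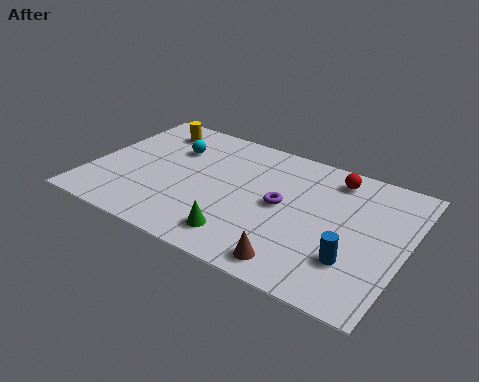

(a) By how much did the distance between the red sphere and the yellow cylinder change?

-0.9

Before: roughly 8.2 units apart; after: 7.3. That's 0.9 units closer together.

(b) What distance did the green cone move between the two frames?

2.5

The green cone moved from about (5.2, 3.6) to (6.3, 1.4), a distance of √(1.1² + 2.2²) ≈ 2.5.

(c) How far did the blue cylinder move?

2.9

The blue cylinder was near (7.9, 3.5) before and (10.5, 2.2) after, so it travelled √(2.6² + 1.3²) ≈ 2.9 units.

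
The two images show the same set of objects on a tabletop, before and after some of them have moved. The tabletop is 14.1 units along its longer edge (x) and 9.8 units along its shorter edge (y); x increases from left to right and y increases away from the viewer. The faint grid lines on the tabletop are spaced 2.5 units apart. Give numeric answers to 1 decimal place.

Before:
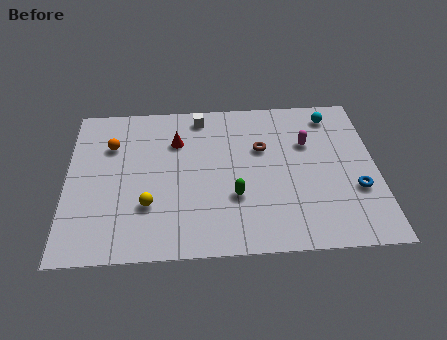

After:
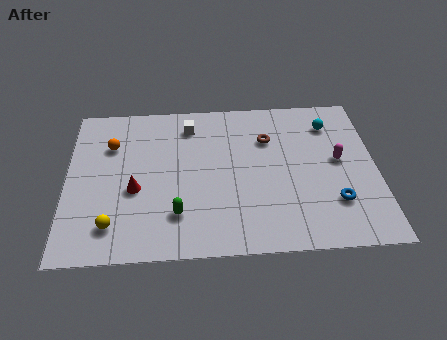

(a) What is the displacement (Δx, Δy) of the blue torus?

(-1.0, -0.7)

The blue torus was at about (13.1, 3.4) and moved to about (12.1, 2.7).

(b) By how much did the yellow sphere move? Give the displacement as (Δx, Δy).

(-1.6, -1.1)

The yellow sphere started near (3.7, 3.0) and ended near (2.1, 1.9).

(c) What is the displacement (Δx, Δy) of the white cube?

(-0.5, -0.6)

From the two frames, the white cube sits at roughly (6.1, 8.6) before and (5.6, 8.0) after.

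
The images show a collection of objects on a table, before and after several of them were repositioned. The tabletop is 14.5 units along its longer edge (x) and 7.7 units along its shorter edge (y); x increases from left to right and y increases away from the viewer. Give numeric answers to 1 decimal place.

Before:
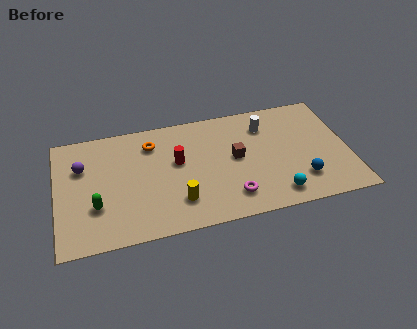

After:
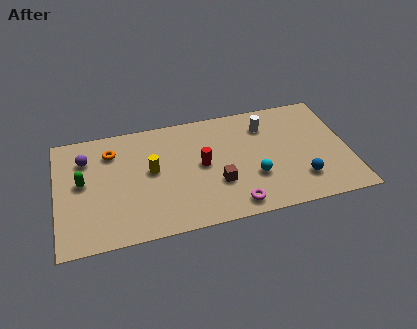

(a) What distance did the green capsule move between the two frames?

1.8

The green capsule moved from about (1.9, 2.5) to (1.3, 4.2), a distance of √(0.6² + 1.7²) ≈ 1.8.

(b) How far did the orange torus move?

2.0

From (4.8, 6.0) to (2.8, 5.9), the orange torus covered √(2.0² + 0.1²) ≈ 2.0 units.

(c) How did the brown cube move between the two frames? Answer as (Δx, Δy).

(-1.0, -1.5)

The brown cube started near (8.9, 4.1) and ended near (7.9, 2.6).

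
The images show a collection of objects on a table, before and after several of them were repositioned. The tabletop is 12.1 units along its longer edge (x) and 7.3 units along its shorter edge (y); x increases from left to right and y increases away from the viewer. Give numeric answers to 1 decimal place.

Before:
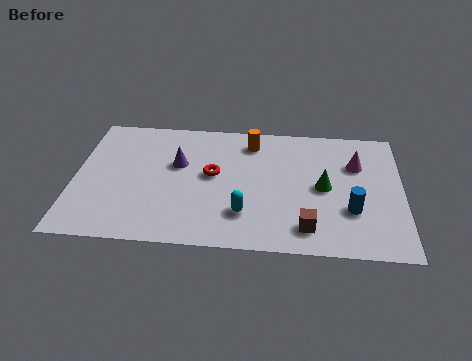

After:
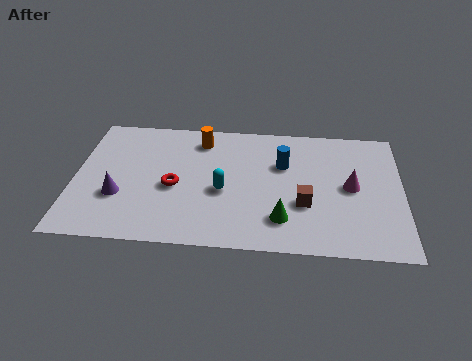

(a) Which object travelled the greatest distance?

the blue cylinder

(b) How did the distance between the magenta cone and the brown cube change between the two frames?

-2.1

They were about 4.1 units apart before and 2.0 after — 2.1 units closer together.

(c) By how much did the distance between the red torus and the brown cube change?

+0.4

They were about 4.4 units apart before and 4.8 after — 0.4 units further apart.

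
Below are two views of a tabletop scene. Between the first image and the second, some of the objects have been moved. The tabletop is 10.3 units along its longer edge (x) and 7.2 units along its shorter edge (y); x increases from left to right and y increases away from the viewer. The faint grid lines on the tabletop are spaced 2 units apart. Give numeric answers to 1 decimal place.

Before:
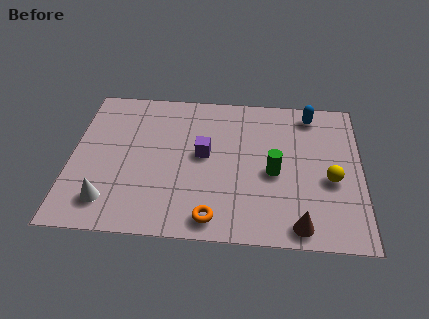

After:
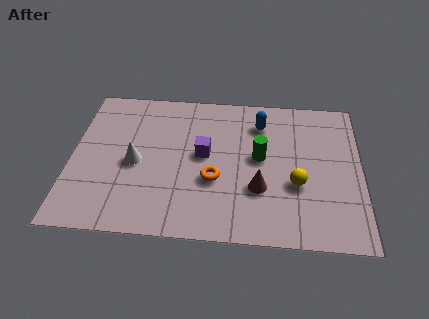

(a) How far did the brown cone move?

2.1

The brown cone was near (8.1, 0.8) before and (6.7, 2.4) after, so it travelled √(1.4² + 1.6²) ≈ 2.1 units.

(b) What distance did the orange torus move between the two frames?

1.8

The orange torus was near (5.1, 0.9) before and (5.1, 2.7) after, so it travelled √(0.0² + 1.8²) ≈ 1.8 units.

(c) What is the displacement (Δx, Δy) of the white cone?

(0.9, 1.9)

The white cone was at about (1.4, 1.4) and moved to about (2.3, 3.3).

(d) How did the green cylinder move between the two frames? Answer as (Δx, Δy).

(-0.5, 0.7)

From the two frames, the green cylinder sits at roughly (7.2, 3.2) before and (6.7, 3.9) after.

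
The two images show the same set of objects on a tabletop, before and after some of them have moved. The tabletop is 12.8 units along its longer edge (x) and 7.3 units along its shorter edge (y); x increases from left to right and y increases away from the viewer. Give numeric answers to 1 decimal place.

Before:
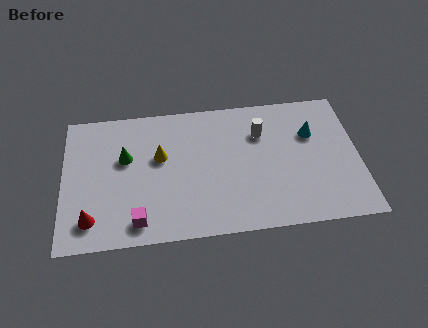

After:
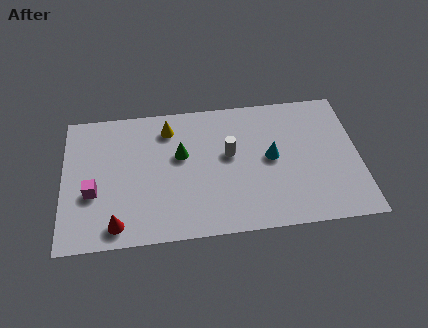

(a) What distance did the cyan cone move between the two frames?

2.1

The cyan cone moved from about (10.8, 4.9) to (9.0, 3.8), a distance of √(1.8² + 1.1²) ≈ 2.1.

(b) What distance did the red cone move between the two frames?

1.2

The red cone moved from about (1.2, 1.4) to (2.3, 1.0), a distance of √(1.1² + 0.4²) ≈ 1.2.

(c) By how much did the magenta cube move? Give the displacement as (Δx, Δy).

(-1.9, 1.7)

From the two frames, the magenta cube sits at roughly (3.2, 1.1) before and (1.3, 2.8) after.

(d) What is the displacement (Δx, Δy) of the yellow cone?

(0.4, 1.5)

The yellow cone started near (4.2, 4.4) and ended near (4.6, 5.9).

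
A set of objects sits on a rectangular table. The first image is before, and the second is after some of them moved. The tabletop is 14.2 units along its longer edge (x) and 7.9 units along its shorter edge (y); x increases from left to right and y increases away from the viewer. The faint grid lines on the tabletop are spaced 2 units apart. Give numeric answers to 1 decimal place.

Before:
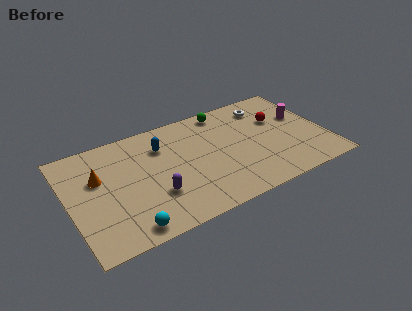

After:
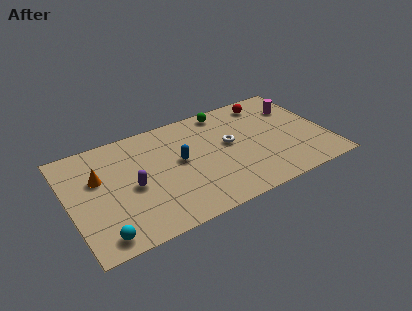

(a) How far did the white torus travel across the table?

3.1

From (11.3, 6.4) to (8.9, 4.4), the white torus covered √(2.4² + 2.0²) ≈ 3.1 units.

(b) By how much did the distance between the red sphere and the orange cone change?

-0.3

The distance was about 10.1 in the first image and 9.8 in the second, so they moved 0.3 units closer together.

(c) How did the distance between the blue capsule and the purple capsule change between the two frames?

-0.6

Before: roughly 3.4 units apart; after: 2.8. That's 0.6 units closer together.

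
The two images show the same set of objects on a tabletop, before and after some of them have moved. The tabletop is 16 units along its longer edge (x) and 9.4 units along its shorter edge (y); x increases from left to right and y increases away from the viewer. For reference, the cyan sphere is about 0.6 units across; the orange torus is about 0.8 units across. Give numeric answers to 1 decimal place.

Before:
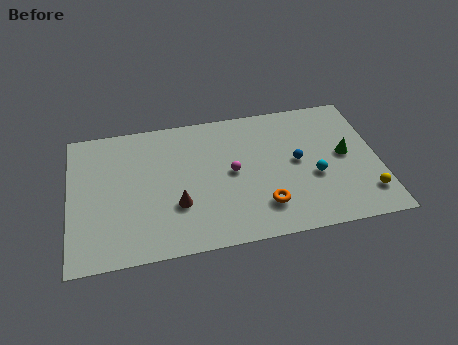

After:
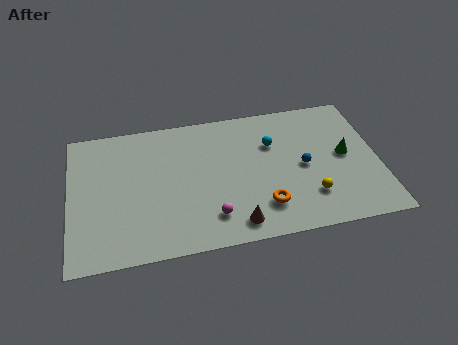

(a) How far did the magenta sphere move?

3.0

The magenta sphere was near (8.4, 4.8) before and (7.2, 2.0) after, so it travelled √(1.2² + 2.8²) ≈ 3.0 units.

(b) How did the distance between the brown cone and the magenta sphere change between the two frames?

-2.0

They were about 3.4 units apart before and 1.4 after — 2.0 units closer together.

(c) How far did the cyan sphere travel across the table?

3.4

The cyan sphere was near (12.6, 3.7) before and (10.6, 6.4) after, so it travelled √(2.0² + 2.7²) ≈ 3.4 units.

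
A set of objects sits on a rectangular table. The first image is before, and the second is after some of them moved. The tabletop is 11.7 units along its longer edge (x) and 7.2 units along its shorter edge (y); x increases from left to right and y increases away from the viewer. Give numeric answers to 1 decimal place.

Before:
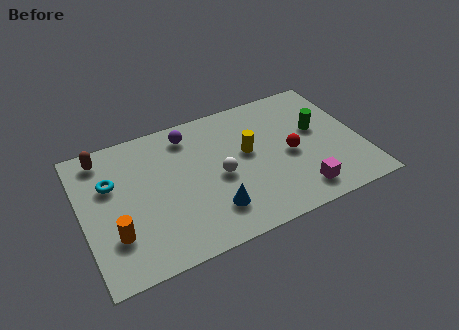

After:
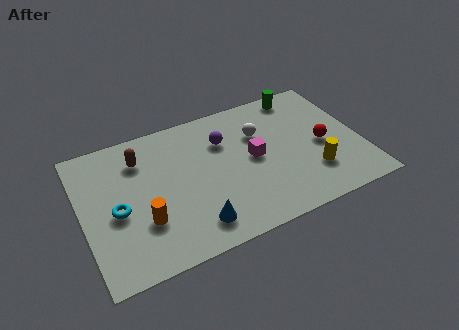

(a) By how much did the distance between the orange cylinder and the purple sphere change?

-0.6

The distance was about 5.2 in the first image and 4.6 in the second, so they moved 0.6 units closer together.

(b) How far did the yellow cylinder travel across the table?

3.3

The yellow cylinder moved from about (7.0, 4.1) to (9.5, 2.0), a distance of √(2.5² + 2.1²) ≈ 3.3.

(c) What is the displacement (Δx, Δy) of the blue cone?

(-0.8, -0.4)

From the two frames, the blue cone sits at roughly (5.2, 1.7) before and (4.4, 1.3) after.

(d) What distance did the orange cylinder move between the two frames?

1.2

The orange cylinder moved from about (1.2, 2.1) to (2.4, 2.3), a distance of √(1.2² + 0.2²) ≈ 1.2.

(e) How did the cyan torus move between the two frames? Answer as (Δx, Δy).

(0.1, -1.5)

From the two frames, the cyan torus sits at roughly (1.3, 4.7) before and (1.4, 3.2) after.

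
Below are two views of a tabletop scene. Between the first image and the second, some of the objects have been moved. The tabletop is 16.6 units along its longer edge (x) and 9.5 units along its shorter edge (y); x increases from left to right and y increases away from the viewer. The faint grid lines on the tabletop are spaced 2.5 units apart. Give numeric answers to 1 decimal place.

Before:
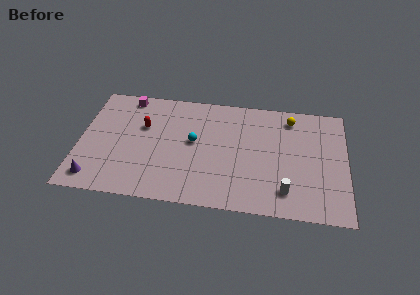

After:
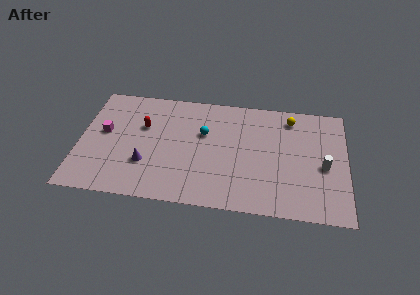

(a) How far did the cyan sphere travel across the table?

1.0

The cyan sphere was near (7.1, 5.2) before and (7.7, 6.0) after, so it travelled √(0.6² + 0.8²) ≈ 1.0 units.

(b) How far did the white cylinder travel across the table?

3.3

The white cylinder was near (12.9, 1.9) before and (15.2, 4.2) after, so it travelled √(2.3² + 2.3²) ≈ 3.3 units.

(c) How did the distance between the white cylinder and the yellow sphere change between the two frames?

-1.8

They were about 6.1 units apart before and 4.3 after — 1.8 units closer together.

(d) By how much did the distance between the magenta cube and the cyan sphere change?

+0.8

Before: roughly 5.4 units apart; after: 6.2. That's 0.8 units further apart.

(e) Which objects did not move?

the yellow sphere and the red capsule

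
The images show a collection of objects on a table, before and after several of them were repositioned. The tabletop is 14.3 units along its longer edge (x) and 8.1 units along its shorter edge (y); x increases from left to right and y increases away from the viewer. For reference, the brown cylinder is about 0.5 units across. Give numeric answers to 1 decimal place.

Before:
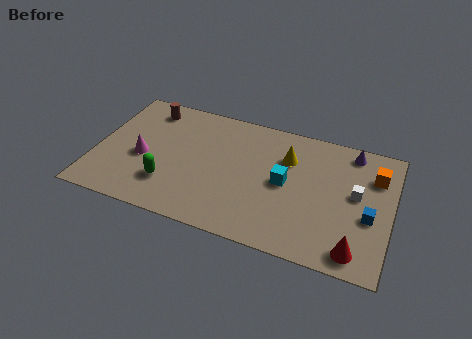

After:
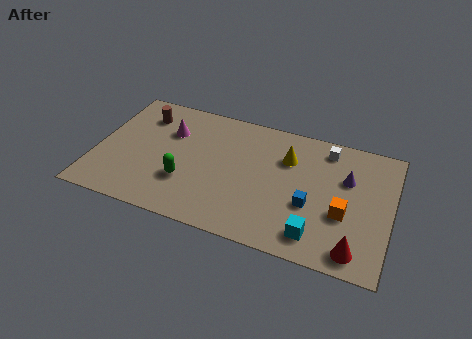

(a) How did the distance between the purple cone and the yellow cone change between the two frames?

-0.4

They were about 3.3 units apart before and 2.9 after — 0.4 units closer together.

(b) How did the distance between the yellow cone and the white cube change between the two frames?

-1.4

Before: roughly 3.6 units apart; after: 2.2. That's 1.4 units closer together.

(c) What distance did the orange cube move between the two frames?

3.1

From (13.4, 5.9) to (12.1, 3.1), the orange cube covered √(1.3² + 2.8²) ≈ 3.1 units.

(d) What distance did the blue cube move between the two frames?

2.8

From (13.3, 3.3) to (10.5, 3.1), the blue cube covered √(2.8² + 0.2²) ≈ 2.8 units.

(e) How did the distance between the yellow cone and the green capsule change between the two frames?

-0.9

Before: roughly 6.5 units apart; after: 5.6. That's 0.9 units closer together.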